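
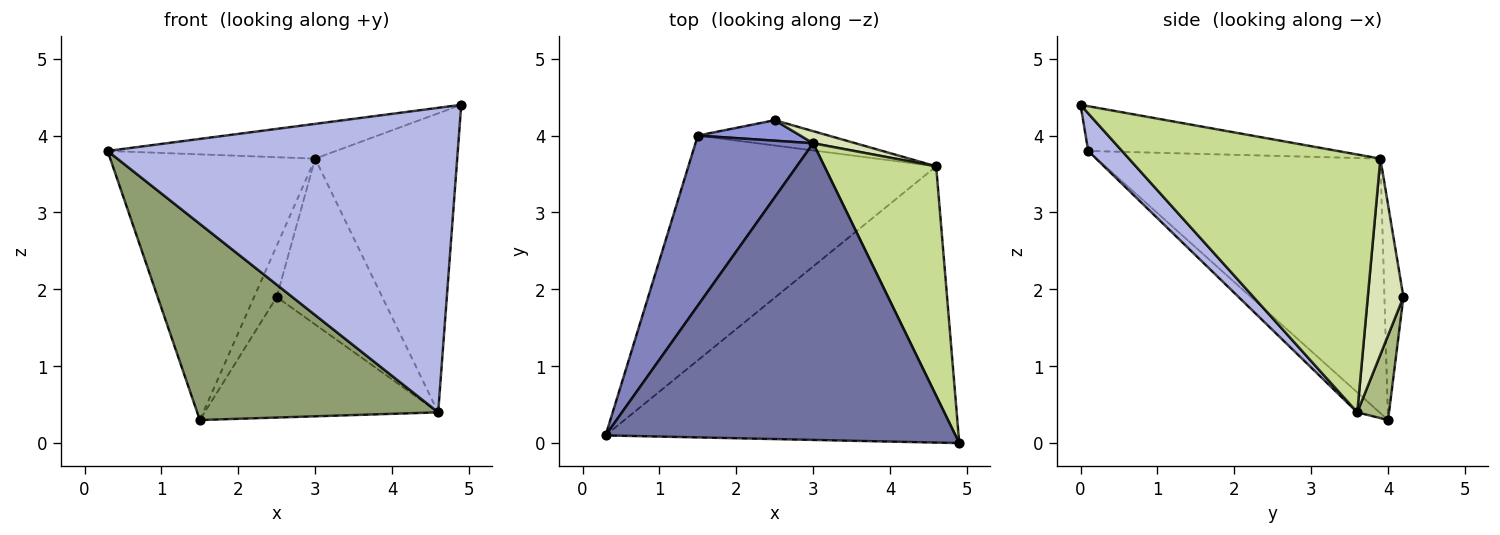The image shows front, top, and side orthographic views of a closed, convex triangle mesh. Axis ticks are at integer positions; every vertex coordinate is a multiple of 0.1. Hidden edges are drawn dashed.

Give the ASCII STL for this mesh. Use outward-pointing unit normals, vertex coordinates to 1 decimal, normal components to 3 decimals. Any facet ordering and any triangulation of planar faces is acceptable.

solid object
 facet normal -0.126 0.115 0.985
  outer loop
   vertex 3.0 3.9 3.7
   vertex 0.3 0.1 3.8
   vertex 4.9 0.0 4.4
  endloop
 endfacet
 facet normal -0.759 0.548 0.351
  outer loop
   vertex 3.0 3.9 3.7
   vertex 1.5 4.0 0.3
   vertex 0.3 0.1 3.8
  endloop
 endfacet
 facet normal -0.615 0.732 0.293
  outer loop
   vertex 3.0 3.9 3.7
   vertex 2.5 4.2 1.9
   vertex 1.5 4.0 0.3
  endloop
 endfacet
 facet normal 0.071 -0.739 -0.670
  outer loop
   vertex 4.6 3.6 0.4
   vertex 4.9 0.0 4.4
   vertex 0.3 0.1 3.8
  endloop
 endfacet
 facet normal -0.060 -0.656 -0.752
  outer loop
   vertex 4.6 3.6 0.4
   vertex 0.3 0.1 3.8
   vertex 1.5 4.0 0.3
  endloop
 endfacet
 facet normal 0.132 0.970 -0.204
  outer loop
   vertex 4.6 3.6 0.4
   vertex 1.5 4.0 0.3
   vertex 2.5 4.2 1.9
  endloop
 endfacet
 facet normal 0.815 0.460 0.353
  outer loop
   vertex 4.6 3.6 0.4
   vertex 3.0 3.9 3.7
   vertex 4.9 0.0 4.4
  endloop
 endfacet
 facet normal 0.319 0.945 0.069
  outer loop
   vertex 4.6 3.6 0.4
   vertex 2.5 4.2 1.9
   vertex 3.0 3.9 3.7
  endloop
 endfacet
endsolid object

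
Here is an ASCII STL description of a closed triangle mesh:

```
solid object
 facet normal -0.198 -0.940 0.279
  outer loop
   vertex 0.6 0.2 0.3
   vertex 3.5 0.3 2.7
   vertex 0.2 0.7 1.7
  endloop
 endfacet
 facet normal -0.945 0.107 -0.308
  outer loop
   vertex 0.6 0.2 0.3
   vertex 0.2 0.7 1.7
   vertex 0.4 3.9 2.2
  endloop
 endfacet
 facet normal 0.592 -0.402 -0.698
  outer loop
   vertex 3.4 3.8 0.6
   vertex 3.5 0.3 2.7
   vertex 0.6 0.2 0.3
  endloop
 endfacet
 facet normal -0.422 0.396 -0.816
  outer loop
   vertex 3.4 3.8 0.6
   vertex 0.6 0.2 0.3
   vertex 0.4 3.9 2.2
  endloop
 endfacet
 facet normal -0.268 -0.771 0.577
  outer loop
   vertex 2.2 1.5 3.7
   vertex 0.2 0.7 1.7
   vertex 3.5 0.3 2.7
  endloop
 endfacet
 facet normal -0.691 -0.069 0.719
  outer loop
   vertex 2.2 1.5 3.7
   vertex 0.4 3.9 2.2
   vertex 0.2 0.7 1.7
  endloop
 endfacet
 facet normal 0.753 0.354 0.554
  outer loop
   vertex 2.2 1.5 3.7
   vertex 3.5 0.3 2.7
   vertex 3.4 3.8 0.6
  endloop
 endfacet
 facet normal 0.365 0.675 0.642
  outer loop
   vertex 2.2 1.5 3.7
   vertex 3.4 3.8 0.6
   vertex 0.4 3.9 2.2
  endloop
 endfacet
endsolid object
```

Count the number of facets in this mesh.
8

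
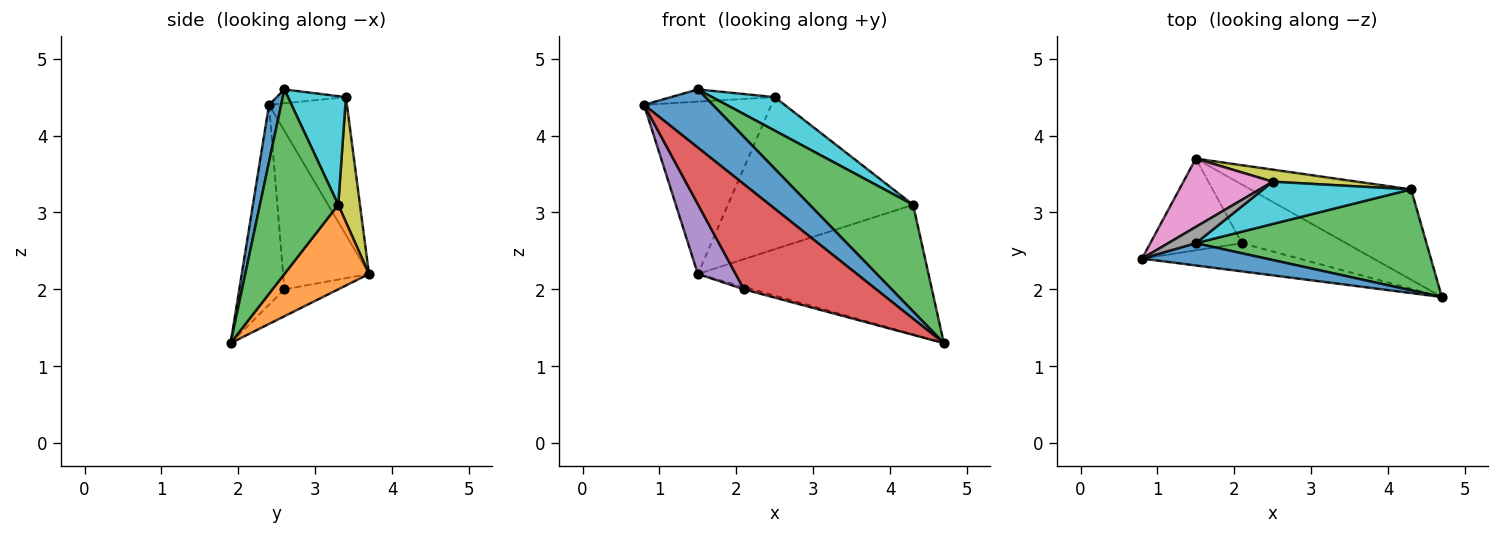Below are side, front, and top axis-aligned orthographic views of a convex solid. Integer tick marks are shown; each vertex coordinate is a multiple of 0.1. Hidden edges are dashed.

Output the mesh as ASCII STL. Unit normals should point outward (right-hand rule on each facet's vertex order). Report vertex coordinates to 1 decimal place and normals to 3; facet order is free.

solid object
 facet normal 0.162 -0.921 0.353
  outer loop
   vertex 1.5 2.6 4.6
   vertex 0.8 2.4 4.4
   vertex 4.7 1.9 1.3
  endloop
 endfacet
 facet normal 0.288 0.786 -0.547
  outer loop
   vertex 4.3 3.3 3.1
   vertex 4.7 1.9 1.3
   vertex 1.5 3.7 2.2
  endloop
 endfacet
 facet normal 0.482 -0.637 0.602
  outer loop
   vertex 4.3 3.3 3.1
   vertex 1.5 2.6 4.6
   vertex 4.7 1.9 1.3
  endloop
 endfacet
 facet normal -0.313 -0.917 -0.246
  outer loop
   vertex 2.1 2.6 2.0
   vertex 4.7 1.9 1.3
   vertex 0.8 2.4 4.4
  endloop
 endfacet
 facet normal -0.809 -0.356 -0.468
  outer loop
   vertex 2.1 2.6 2.0
   vertex 0.8 2.4 4.4
   vertex 1.5 3.7 2.2
  endloop
 endfacet
 facet normal -0.250 0.040 -0.967
  outer loop
   vertex 2.1 2.6 2.0
   vertex 1.5 3.7 2.2
   vertex 4.7 1.9 1.3
  endloop
 endfacet
 facet normal -0.494 0.808 0.320
  outer loop
   vertex 2.5 3.4 4.5
   vertex 1.5 3.7 2.2
   vertex 0.8 2.4 4.4
  endloop
 endfacet
 facet normal -0.371 0.557 0.743
  outer loop
   vertex 2.5 3.4 4.5
   vertex 0.8 2.4 4.4
   vertex 1.5 2.6 4.6
  endloop
 endfacet
 facet normal 0.116 0.990 0.079
  outer loop
   vertex 2.5 3.4 4.5
   vertex 4.3 3.3 3.1
   vertex 1.5 3.7 2.2
  endloop
 endfacet
 facet normal 0.499 -0.538 0.679
  outer loop
   vertex 2.5 3.4 4.5
   vertex 1.5 2.6 4.6
   vertex 4.3 3.3 3.1
  endloop
 endfacet
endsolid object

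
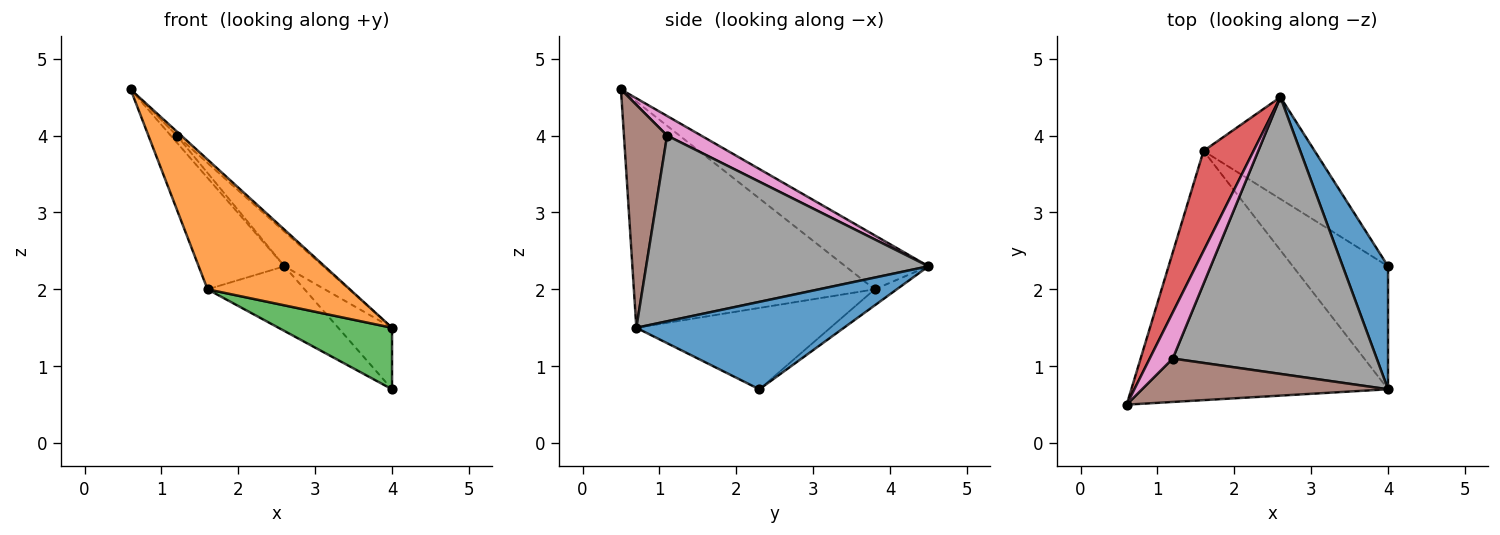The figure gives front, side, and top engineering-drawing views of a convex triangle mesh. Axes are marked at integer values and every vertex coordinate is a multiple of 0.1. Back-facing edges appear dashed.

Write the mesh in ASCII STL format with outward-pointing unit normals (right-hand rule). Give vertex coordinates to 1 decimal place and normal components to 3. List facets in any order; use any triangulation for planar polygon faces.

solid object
 facet normal 0.865 0.224 0.449
  outer loop
   vertex 4.0 2.3 0.7
   vertex 2.6 4.5 2.3
   vertex 4.0 0.7 1.5
  endloop
 endfacet
 facet normal -0.616 -0.364 -0.699
  outer loop
   vertex 1.6 3.8 2.0
   vertex 4.0 0.7 1.5
   vertex 0.6 0.5 4.6
  endloop
 endfacet
 facet normal -0.607 -0.355 -0.711
  outer loop
   vertex 1.6 3.8 2.0
   vertex 4.0 2.3 0.7
   vertex 4.0 0.7 1.5
  endloop
 endfacet
 facet normal -0.585 0.604 0.541
  outer loop
   vertex 1.6 3.8 2.0
   vertex 0.6 0.5 4.6
   vertex 2.6 4.5 2.3
  endloop
 endfacet
 facet normal -0.121 0.532 -0.838
  outer loop
   vertex 1.6 3.8 2.0
   vertex 2.6 4.5 2.3
   vertex 4.0 2.3 0.7
  endloop
 endfacet
 facet normal 0.670 0.069 0.739
  outer loop
   vertex 1.2 1.1 4.0
   vertex 0.6 0.5 4.6
   vertex 4.0 0.7 1.5
  endloop
 endfacet
 facet normal 0.643 0.114 0.757
  outer loop
   vertex 1.2 1.1 4.0
   vertex 2.6 4.5 2.3
   vertex 0.6 0.5 4.6
  endloop
 endfacet
 facet normal 0.670 0.092 0.736
  outer loop
   vertex 1.2 1.1 4.0
   vertex 4.0 0.7 1.5
   vertex 2.6 4.5 2.3
  endloop
 endfacet
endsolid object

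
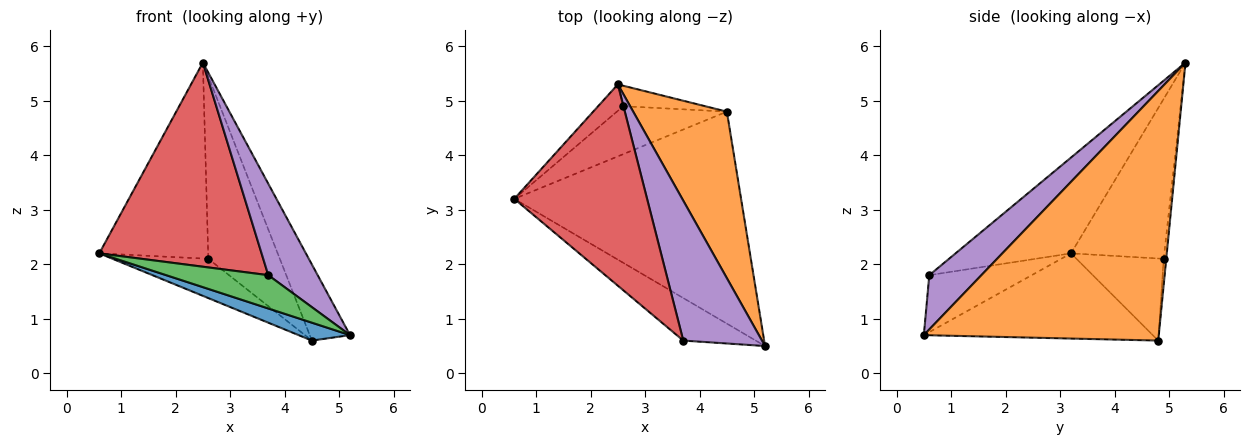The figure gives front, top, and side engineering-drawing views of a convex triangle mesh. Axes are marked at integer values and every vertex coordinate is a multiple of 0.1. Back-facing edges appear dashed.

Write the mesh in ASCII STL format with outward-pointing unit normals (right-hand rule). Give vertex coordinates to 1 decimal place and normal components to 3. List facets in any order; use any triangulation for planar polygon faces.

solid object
 facet normal -0.351 -0.079 -0.933
  outer loop
   vertex 4.5 4.8 0.6
   vertex 5.2 0.5 0.7
   vertex 0.6 3.2 2.2
  endloop
 endfacet
 facet normal 0.924 0.159 0.347
  outer loop
   vertex 2.5 5.3 5.7
   vertex 5.2 0.5 0.7
   vertex 4.5 4.8 0.6
  endloop
 endfacet
 facet normal -0.526 -0.524 -0.670
  outer loop
   vertex 3.7 0.6 1.8
   vertex 0.6 3.2 2.2
   vertex 5.2 0.5 0.7
  endloop
 endfacet
 facet normal -0.452 -0.635 0.626
  outer loop
   vertex 3.7 0.6 1.8
   vertex 2.5 5.3 5.7
   vertex 0.6 3.2 2.2
  endloop
 endfacet
 facet normal 0.500 -0.474 0.725
  outer loop
   vertex 3.7 0.6 1.8
   vertex 5.2 0.5 0.7
   vertex 2.5 5.3 5.7
  endloop
 endfacet
 facet normal -0.500 0.549 -0.670
  outer loop
   vertex 2.6 4.9 2.1
   vertex 4.5 4.8 0.6
   vertex 0.6 3.2 2.2
  endloop
 endfacet
 facet normal -0.647 0.755 -0.102
  outer loop
   vertex 2.6 4.9 2.1
   vertex 0.6 3.2 2.2
   vertex 2.5 5.3 5.7
  endloop
 endfacet
 facet normal -0.036 0.993 -0.111
  outer loop
   vertex 2.6 4.9 2.1
   vertex 2.5 5.3 5.7
   vertex 4.5 4.8 0.6
  endloop
 endfacet
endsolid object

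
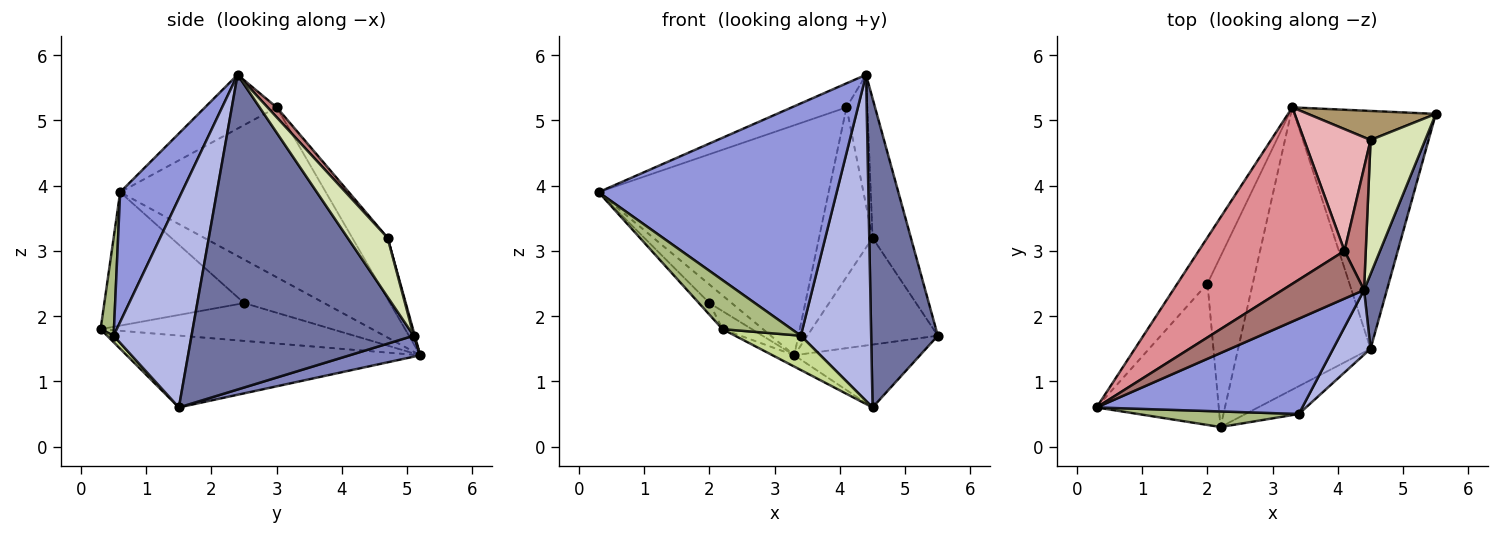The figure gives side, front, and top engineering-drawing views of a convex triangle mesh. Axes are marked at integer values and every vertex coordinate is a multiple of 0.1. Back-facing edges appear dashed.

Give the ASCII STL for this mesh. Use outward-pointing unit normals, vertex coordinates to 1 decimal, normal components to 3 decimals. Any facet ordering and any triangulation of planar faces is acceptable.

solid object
 facet normal 0.956 -0.287 0.069
  outer loop
   vertex 4.4 2.4 5.7
   vertex 4.5 1.5 0.6
   vertex 5.5 5.1 1.7
  endloop
 endfacet
 facet normal 0.142 0.253 -0.957
  outer loop
   vertex 3.3 5.2 1.4
   vertex 5.5 5.1 1.7
   vertex 4.5 1.5 0.6
  endloop
 endfacet
 facet normal 0.233 -0.900 0.369
  outer loop
   vertex 3.4 0.5 1.7
   vertex 4.4 2.4 5.7
   vertex 0.3 0.6 3.9
  endloop
 endfacet
 facet normal 0.736 -0.664 0.132
  outer loop
   vertex 3.4 0.5 1.7
   vertex 4.5 1.5 0.6
   vertex 4.4 2.4 5.7
  endloop
 endfacet
 facet normal -0.477 0.035 -0.878
  outer loop
   vertex 2.2 0.3 1.8
   vertex 3.3 5.2 1.4
   vertex 4.5 1.5 0.6
  endloop
 endfacet
 facet normal 0.181 -0.937 0.298
  outer loop
   vertex 2.2 0.3 1.8
   vertex 3.4 0.5 1.7
   vertex 0.3 0.6 3.9
  endloop
 endfacet
 facet normal 0.077 -0.775 -0.628
  outer loop
   vertex 2.2 0.3 1.8
   vertex 4.5 1.5 0.6
   vertex 3.4 0.5 1.7
  endloop
 endfacet
 facet normal 0.601 0.576 0.554
  outer loop
   vertex 4.5 4.7 3.2
   vertex 4.4 2.4 5.7
   vertex 5.5 5.1 1.7
  endloop
 endfacet
 facet normal 0.008 0.965 0.263
  outer loop
   vertex 4.5 4.7 3.2
   vertex 5.5 5.1 1.7
   vertex 3.3 5.2 1.4
  endloop
 endfacet
 facet normal -0.802 0.222 -0.554
  outer loop
   vertex 2.0 2.5 2.2
   vertex 0.3 0.6 3.9
   vertex 3.3 5.2 1.4
  endloop
 endfacet
 facet normal -0.736 0.056 -0.674
  outer loop
   vertex 2.0 2.5 2.2
   vertex 2.2 0.3 1.8
   vertex 0.3 0.6 3.9
  endloop
 endfacet
 facet normal -0.639 0.081 -0.765
  outer loop
   vertex 2.0 2.5 2.2
   vertex 3.3 5.2 1.4
   vertex 2.2 0.3 1.8
  endloop
 endfacet
 facet normal -0.508 0.387 0.769
  outer loop
   vertex 4.1 3.0 5.2
   vertex 0.3 0.6 3.9
   vertex 4.4 2.4 5.7
  endloop
 endfacet
 facet normal 0.304 0.695 0.652
  outer loop
   vertex 4.1 3.0 5.2
   vertex 4.4 2.4 5.7
   vertex 4.5 4.7 3.2
  endloop
 endfacet
 facet normal -0.579 0.647 0.496
  outer loop
   vertex 4.1 3.0 5.2
   vertex 3.3 5.2 1.4
   vertex 0.3 0.6 3.9
  endloop
 endfacet
 facet normal -0.473 0.716 0.514
  outer loop
   vertex 4.1 3.0 5.2
   vertex 4.5 4.7 3.2
   vertex 3.3 5.2 1.4
  endloop
 endfacet
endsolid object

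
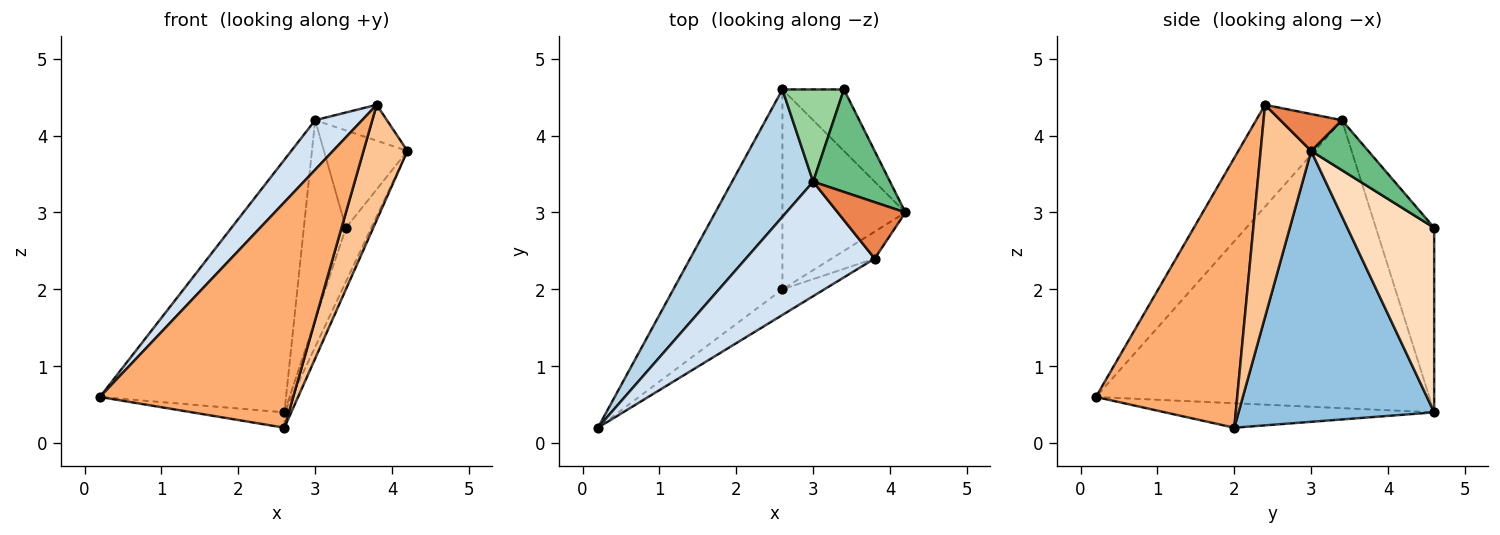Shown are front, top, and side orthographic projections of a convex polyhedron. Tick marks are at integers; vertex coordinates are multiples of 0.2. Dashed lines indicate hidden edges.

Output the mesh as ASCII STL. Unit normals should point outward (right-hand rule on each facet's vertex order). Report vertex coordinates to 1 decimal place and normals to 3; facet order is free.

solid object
 facet normal -0.218 0.075 -0.973
  outer loop
   vertex 2.6 2.0 0.2
   vertex 0.2 0.2 0.6
   vertex 2.6 4.6 0.4
  endloop
 endfacet
 facet normal 0.910 0.032 -0.413
  outer loop
   vertex 2.6 2.0 0.2
   vertex 2.6 4.6 0.4
   vertex 4.2 3.0 3.8
  endloop
 endfacet
 facet normal -0.848 0.473 0.239
  outer loop
   vertex 3.0 3.4 4.2
   vertex 2.6 4.6 0.4
   vertex 0.2 0.2 0.6
  endloop
 endfacet
 facet normal -0.587 -0.321 0.743
  outer loop
   vertex 3.8 2.4 4.4
   vertex 3.0 3.4 4.2
   vertex 0.2 0.2 0.6
  endloop
 endfacet
 facet normal 0.418 0.488 0.766
  outer loop
   vertex 3.8 2.4 4.4
   vertex 4.2 3.0 3.8
   vertex 3.0 3.4 4.2
  endloop
 endfacet
 facet normal 0.588 -0.804 -0.091
  outer loop
   vertex 3.8 2.4 4.4
   vertex 0.2 0.2 0.6
   vertex 2.6 2.0 0.2
  endloop
 endfacet
 facet normal 0.746 -0.649 -0.151
  outer loop
   vertex 3.8 2.4 4.4
   vertex 2.6 2.0 0.2
   vertex 4.2 3.0 3.8
  endloop
 endfacet
 facet normal 0.914 0.267 -0.305
  outer loop
   vertex 3.4 4.6 2.8
   vertex 4.2 3.0 3.8
   vertex 2.6 4.6 0.4
  endloop
 endfacet
 facet normal 0.426 0.623 0.656
  outer loop
   vertex 3.4 4.6 2.8
   vertex 3.0 3.4 4.2
   vertex 4.2 3.0 3.8
  endloop
 endfacet
 facet normal -0.783 0.565 0.261
  outer loop
   vertex 3.4 4.6 2.8
   vertex 2.6 4.6 0.4
   vertex 3.0 3.4 4.2
  endloop
 endfacet
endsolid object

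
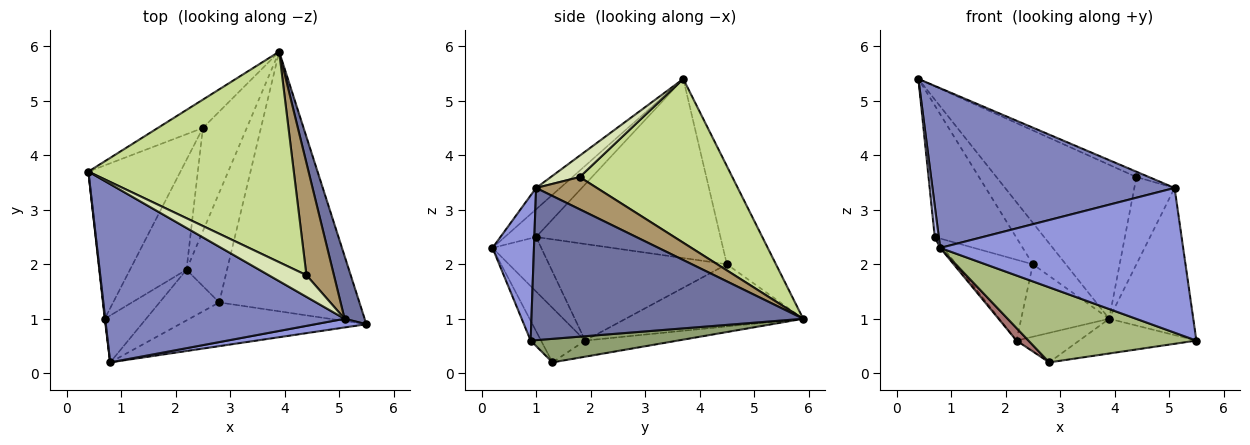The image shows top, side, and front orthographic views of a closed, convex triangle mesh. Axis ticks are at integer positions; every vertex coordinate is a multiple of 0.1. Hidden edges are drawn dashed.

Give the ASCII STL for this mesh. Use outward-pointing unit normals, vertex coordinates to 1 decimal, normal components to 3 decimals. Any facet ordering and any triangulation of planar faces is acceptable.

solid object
 facet normal 0.948 0.293 0.125
  outer loop
   vertex 5.1 1.0 3.4
   vertex 5.5 0.9 0.6
   vertex 3.9 5.9 1.0
  endloop
 endfacet
 facet normal -0.066 -0.666 0.743
  outer loop
   vertex 5.1 1.0 3.4
   vertex 0.4 3.7 5.4
   vertex 0.8 0.2 2.3
  endloop
 endfacet
 facet normal 0.168 -0.984 0.059
  outer loop
   vertex 5.1 1.0 3.4
   vertex 0.8 0.2 2.3
   vertex 5.5 0.9 0.6
  endloop
 endfacet
 facet normal -0.992 -0.128 0.017
  outer loop
   vertex 0.7 1.0 2.5
   vertex 0.8 0.2 2.3
   vertex 0.4 3.7 5.4
  endloop
 endfacet
 facet normal 0.164 0.131 -0.978
  outer loop
   vertex 2.8 1.3 0.2
   vertex 3.9 5.9 1.0
   vertex 5.5 0.9 0.6
  endloop
 endfacet
 facet normal -0.053 -0.863 -0.503
  outer loop
   vertex 2.8 1.3 0.2
   vertex 5.5 0.9 0.6
   vertex 0.8 0.2 2.3
  endloop
 endfacet
 facet normal 0.541 0.496 0.679
  outer loop
   vertex 4.4 1.8 3.6
   vertex 3.9 5.9 1.0
   vertex 0.4 3.7 5.4
  endloop
 endfacet
 facet normal 0.482 0.209 0.851
  outer loop
   vertex 4.4 1.8 3.6
   vertex 0.4 3.7 5.4
   vertex 5.1 1.0 3.4
  endloop
 endfacet
 facet normal 0.680 0.450 0.579
  outer loop
   vertex 4.4 1.8 3.6
   vertex 5.1 1.0 3.4
   vertex 3.9 5.9 1.0
  endloop
 endfacet
 facet normal -0.776 0.521 -0.356
  outer loop
   vertex 2.5 4.5 2.0
   vertex 0.4 3.7 5.4
   vertex 3.9 5.9 1.0
  endloop
 endfacet
 facet normal -0.828 0.365 -0.426
  outer loop
   vertex 2.5 4.5 2.0
   vertex 0.7 1.0 2.5
   vertex 0.4 3.7 5.4
  endloop
 endfacet
 facet normal -0.796 0.051 -0.604
  outer loop
   vertex 2.2 1.9 0.6
   vertex 0.8 0.2 2.3
   vertex 0.7 1.0 2.5
  endloop
 endfacet
 facet normal -0.664 -0.180 -0.726
  outer loop
   vertex 2.2 1.9 0.6
   vertex 2.8 1.3 0.2
   vertex 0.8 0.2 2.3
  endloop
 endfacet
 facet normal -0.358 0.243 -0.901
  outer loop
   vertex 2.2 1.9 0.6
   vertex 3.9 5.9 1.0
   vertex 2.8 1.3 0.2
  endloop
 endfacet
 facet normal -0.757 0.375 -0.535
  outer loop
   vertex 2.2 1.9 0.6
   vertex 2.5 4.5 2.0
   vertex 3.9 5.9 1.0
  endloop
 endfacet
 facet normal -0.809 0.348 -0.474
  outer loop
   vertex 2.2 1.9 0.6
   vertex 0.7 1.0 2.5
   vertex 2.5 4.5 2.0
  endloop
 endfacet
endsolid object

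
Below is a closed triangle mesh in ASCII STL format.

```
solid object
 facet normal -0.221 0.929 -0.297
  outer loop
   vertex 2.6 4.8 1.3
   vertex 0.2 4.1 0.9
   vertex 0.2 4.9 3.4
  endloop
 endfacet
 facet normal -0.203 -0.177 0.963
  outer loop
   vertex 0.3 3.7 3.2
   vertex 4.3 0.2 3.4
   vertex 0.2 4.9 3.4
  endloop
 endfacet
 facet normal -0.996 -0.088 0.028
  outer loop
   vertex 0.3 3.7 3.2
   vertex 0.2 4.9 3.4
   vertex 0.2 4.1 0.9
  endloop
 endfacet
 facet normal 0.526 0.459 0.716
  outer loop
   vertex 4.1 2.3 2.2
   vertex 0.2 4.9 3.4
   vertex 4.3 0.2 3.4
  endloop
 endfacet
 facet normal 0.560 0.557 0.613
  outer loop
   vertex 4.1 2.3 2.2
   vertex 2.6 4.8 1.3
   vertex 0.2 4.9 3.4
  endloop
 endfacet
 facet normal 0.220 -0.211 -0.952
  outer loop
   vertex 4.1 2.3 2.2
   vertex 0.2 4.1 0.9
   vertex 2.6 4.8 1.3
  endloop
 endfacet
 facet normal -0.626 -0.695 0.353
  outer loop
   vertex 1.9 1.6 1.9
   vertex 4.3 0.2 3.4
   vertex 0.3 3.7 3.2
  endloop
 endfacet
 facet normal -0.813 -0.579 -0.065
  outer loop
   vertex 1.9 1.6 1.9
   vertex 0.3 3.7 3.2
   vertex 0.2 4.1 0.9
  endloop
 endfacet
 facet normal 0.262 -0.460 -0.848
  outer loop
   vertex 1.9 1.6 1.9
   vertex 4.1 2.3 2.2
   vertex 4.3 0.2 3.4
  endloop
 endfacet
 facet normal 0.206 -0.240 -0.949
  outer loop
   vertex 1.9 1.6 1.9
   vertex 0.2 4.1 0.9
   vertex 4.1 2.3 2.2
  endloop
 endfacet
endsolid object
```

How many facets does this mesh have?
10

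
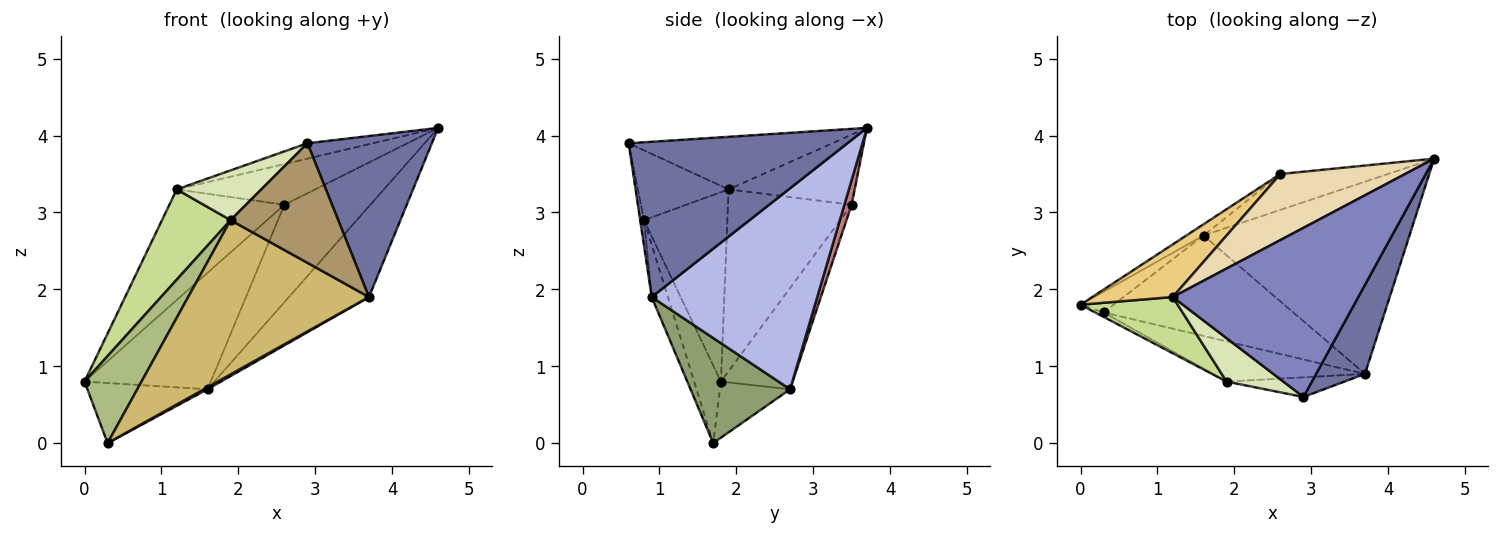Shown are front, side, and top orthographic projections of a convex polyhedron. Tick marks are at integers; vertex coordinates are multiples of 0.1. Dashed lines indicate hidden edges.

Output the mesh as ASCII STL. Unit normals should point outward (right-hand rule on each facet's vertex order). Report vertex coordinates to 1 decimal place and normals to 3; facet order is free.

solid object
 facet normal 0.838 -0.477 0.264
  outer loop
   vertex 3.7 0.9 1.9
   vertex 4.6 3.7 4.1
   vertex 2.9 0.6 3.9
  endloop
 endfacet
 facet normal -0.272 0.087 0.958
  outer loop
   vertex 1.2 1.9 3.3
   vertex 2.9 0.6 3.9
   vertex 4.6 3.7 4.1
  endloop
 endfacet
 facet normal -0.483 0.828 -0.285
  outer loop
   vertex 1.6 2.7 0.7
   vertex 0.3 1.7 0.0
   vertex 0.0 1.8 0.8
  endloop
 endfacet
 facet normal 0.662 0.320 -0.678
  outer loop
   vertex 1.6 2.7 0.7
   vertex 4.6 3.7 4.1
   vertex 3.7 0.9 1.9
  endloop
 endfacet
 facet normal 0.485 -0.018 -0.875
  outer loop
   vertex 1.6 2.7 0.7
   vertex 3.7 0.9 1.9
   vertex 0.3 1.7 0.0
  endloop
 endfacet
 facet normal -0.425 -0.904 -0.046
  outer loop
   vertex 1.9 0.8 2.9
   vertex 0.0 1.8 0.8
   vertex 0.3 1.7 0.0
  endloop
 endfacet
 facet normal -0.718 -0.591 0.368
  outer loop
   vertex 1.9 0.8 2.9
   vertex 1.2 1.9 3.3
   vertex 0.0 1.8 0.8
  endloop
 endfacet
 facet normal -0.629 -0.586 0.511
  outer loop
   vertex 1.9 0.8 2.9
   vertex 2.9 0.6 3.9
   vertex 1.2 1.9 3.3
  endloop
 endfacet
 facet normal -0.035 -0.986 -0.162
  outer loop
   vertex 1.9 0.8 2.9
   vertex 3.7 0.9 1.9
   vertex 2.9 0.6 3.9
  endloop
 endfacet
 facet normal -0.086 -0.964 -0.252
  outer loop
   vertex 1.9 0.8 2.9
   vertex 0.3 1.7 0.0
   vertex 3.7 0.9 1.9
  endloop
 endfacet
 facet normal -0.696 0.648 0.308
  outer loop
   vertex 2.6 3.5 3.1
   vertex 0.0 1.8 0.8
   vertex 1.2 1.9 3.3
  endloop
 endfacet
 facet normal -0.431 0.473 0.768
  outer loop
   vertex 2.6 3.5 3.1
   vertex 1.2 1.9 3.3
   vertex 4.6 3.7 4.1
  endloop
 endfacet
 facet normal -0.493 0.866 -0.084
  outer loop
   vertex 2.6 3.5 3.1
   vertex 1.6 2.7 0.7
   vertex 0.0 1.8 0.8
  endloop
 endfacet
 facet normal 0.079 0.935 -0.345
  outer loop
   vertex 2.6 3.5 3.1
   vertex 4.6 3.7 4.1
   vertex 1.6 2.7 0.7
  endloop
 endfacet
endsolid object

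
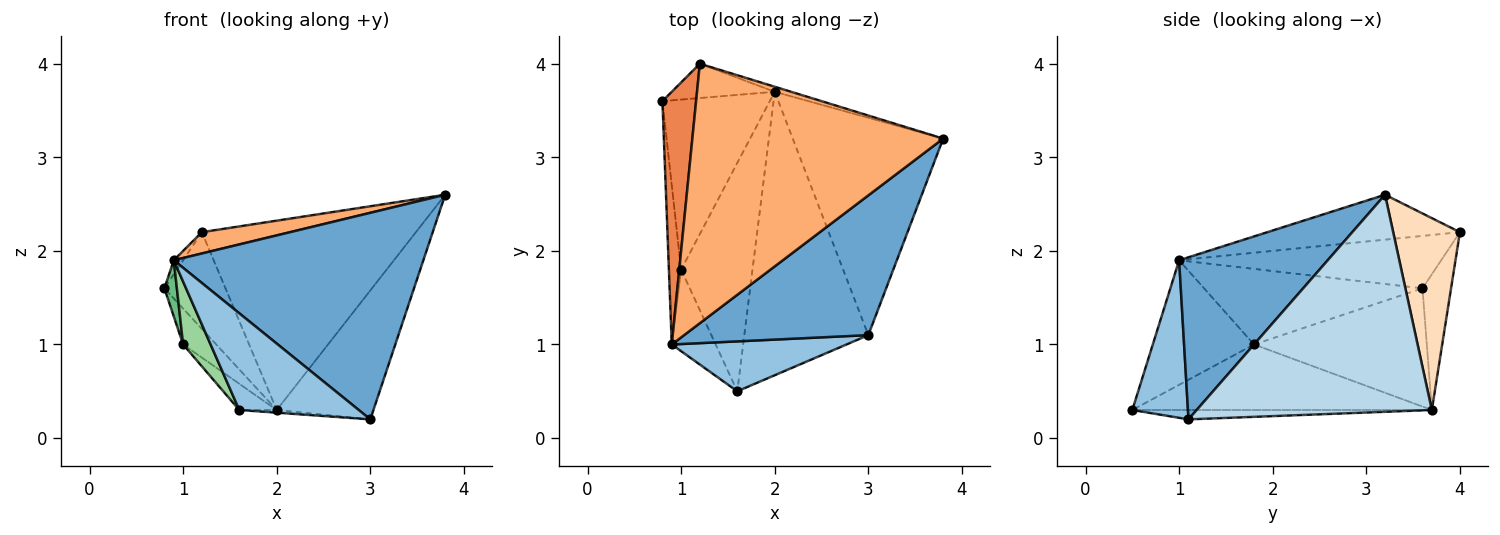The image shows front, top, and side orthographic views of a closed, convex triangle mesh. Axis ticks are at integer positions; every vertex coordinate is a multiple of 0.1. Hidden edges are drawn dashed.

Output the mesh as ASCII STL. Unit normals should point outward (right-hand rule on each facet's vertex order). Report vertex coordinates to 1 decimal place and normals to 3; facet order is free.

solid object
 facet normal 0.442 -0.743 0.503
  outer loop
   vertex 0.9 1.0 1.9
   vertex 3.0 1.1 0.2
   vertex 3.8 3.2 2.6
  endloop
 endfacet
 facet normal 0.382 -0.821 0.424
  outer loop
   vertex 0.9 1.0 1.9
   vertex 1.6 0.5 0.3
   vertex 3.0 1.1 0.2
  endloop
 endfacet
 facet normal 0.779 0.320 -0.540
  outer loop
   vertex 2.0 3.7 0.3
   vertex 3.8 3.2 2.6
   vertex 3.0 1.1 0.2
  endloop
 endfacet
 facet normal -0.075 0.009 -0.997
  outer loop
   vertex 2.0 3.7 0.3
   vertex 3.0 1.1 0.2
   vertex 1.6 0.5 0.3
  endloop
 endfacet
 facet normal -0.841 0.030 0.541
  outer loop
   vertex 1.2 4.0 2.2
   vertex 0.8 3.6 1.6
   vertex 0.9 1.0 1.9
  endloop
 endfacet
 facet normal -0.176 -0.081 0.981
  outer loop
   vertex 1.2 4.0 2.2
   vertex 0.9 1.0 1.9
   vertex 3.8 3.2 2.6
  endloop
 endfacet
 facet normal -0.403 0.862 -0.306
  outer loop
   vertex 1.2 4.0 2.2
   vertex 2.0 3.7 0.3
   vertex 0.8 3.6 1.6
  endloop
 endfacet
 facet normal 0.298 0.954 -0.025
  outer loop
   vertex 1.2 4.0 2.2
   vertex 3.8 3.2 2.6
   vertex 2.0 3.7 0.3
  endloop
 endfacet
 facet normal -0.986 -0.056 -0.160
  outer loop
   vertex 1.0 1.8 1.0
   vertex 0.9 1.0 1.9
   vertex 0.8 3.6 1.6
  endloop
 endfacet
 facet normal -0.914 -0.248 -0.322
  outer loop
   vertex 1.0 1.8 1.0
   vertex 1.6 0.5 0.3
   vertex 0.9 1.0 1.9
  endloop
 endfacet
 facet normal -0.733 0.140 -0.666
  outer loop
   vertex 1.0 1.8 1.0
   vertex 0.8 3.6 1.6
   vertex 2.0 3.7 0.3
  endloop
 endfacet
 facet normal -0.674 0.084 -0.734
  outer loop
   vertex 1.0 1.8 1.0
   vertex 2.0 3.7 0.3
   vertex 1.6 0.5 0.3
  endloop
 endfacet
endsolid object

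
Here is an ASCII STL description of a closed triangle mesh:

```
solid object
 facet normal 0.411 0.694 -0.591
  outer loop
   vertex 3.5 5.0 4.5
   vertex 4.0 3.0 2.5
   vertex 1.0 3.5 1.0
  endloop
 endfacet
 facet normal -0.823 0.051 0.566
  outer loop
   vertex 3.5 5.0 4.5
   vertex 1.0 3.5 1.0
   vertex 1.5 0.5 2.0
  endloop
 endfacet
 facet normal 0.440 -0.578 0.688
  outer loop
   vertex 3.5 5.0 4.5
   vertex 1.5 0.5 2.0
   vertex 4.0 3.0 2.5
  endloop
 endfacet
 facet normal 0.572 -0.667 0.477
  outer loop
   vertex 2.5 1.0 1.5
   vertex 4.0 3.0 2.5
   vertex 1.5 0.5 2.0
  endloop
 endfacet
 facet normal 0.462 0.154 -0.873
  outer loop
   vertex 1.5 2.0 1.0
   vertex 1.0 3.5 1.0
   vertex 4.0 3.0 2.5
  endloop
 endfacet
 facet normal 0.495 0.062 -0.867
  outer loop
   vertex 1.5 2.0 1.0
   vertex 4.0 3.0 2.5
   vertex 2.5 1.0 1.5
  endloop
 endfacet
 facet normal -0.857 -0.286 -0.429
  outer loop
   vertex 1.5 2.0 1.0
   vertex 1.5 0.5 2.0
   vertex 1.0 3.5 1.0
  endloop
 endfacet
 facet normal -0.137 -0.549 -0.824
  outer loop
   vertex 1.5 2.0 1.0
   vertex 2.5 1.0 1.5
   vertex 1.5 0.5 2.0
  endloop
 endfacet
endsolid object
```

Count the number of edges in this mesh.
12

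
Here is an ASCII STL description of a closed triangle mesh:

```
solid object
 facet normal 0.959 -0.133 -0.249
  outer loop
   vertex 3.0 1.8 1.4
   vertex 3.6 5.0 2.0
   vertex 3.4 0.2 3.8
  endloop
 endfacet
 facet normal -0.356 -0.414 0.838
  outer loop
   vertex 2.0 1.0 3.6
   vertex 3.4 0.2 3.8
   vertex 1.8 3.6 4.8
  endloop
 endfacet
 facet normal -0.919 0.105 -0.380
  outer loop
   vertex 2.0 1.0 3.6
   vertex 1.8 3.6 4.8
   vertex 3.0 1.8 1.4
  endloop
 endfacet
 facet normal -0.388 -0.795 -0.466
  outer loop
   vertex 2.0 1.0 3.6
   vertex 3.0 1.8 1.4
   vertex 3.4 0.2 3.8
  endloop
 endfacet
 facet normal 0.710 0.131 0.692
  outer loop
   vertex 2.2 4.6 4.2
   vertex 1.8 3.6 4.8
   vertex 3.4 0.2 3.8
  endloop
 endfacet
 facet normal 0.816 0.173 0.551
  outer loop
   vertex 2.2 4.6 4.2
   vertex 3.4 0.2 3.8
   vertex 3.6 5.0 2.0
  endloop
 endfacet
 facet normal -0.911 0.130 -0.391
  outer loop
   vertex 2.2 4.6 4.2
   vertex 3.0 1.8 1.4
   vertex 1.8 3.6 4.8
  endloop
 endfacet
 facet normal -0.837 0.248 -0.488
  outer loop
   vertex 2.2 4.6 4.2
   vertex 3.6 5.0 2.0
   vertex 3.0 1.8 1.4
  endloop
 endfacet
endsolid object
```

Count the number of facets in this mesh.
8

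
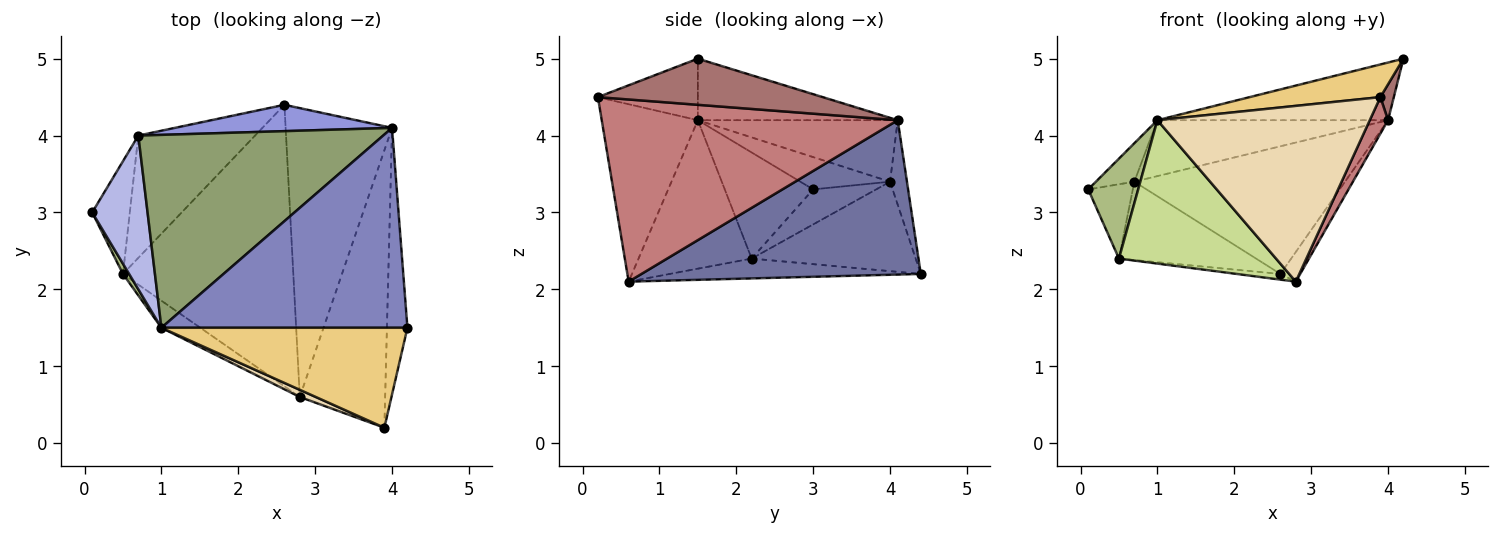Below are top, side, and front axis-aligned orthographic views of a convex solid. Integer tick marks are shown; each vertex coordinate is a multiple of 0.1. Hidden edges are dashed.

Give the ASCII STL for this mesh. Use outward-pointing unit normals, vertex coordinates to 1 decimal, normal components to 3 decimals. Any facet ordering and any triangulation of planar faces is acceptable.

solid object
 facet normal 0.822 0.058 -0.567
  outer loop
   vertex 4.0 4.1 4.2
   vertex 2.8 0.6 2.1
   vertex 2.6 4.4 2.2
  endloop
 endfacet
 facet normal -0.234 0.269 0.934
  outer loop
   vertex 1.0 1.5 4.2
   vertex 4.2 1.5 5.0
   vertex 4.0 4.1 4.2
  endloop
 endfacet
 facet normal -0.078 0.976 0.201
  outer loop
   vertex 0.7 4.0 3.4
   vertex 4.0 4.1 4.2
   vertex 2.6 4.4 2.2
  endloop
 endfacet
 facet normal -0.493 0.211 0.844
  outer loop
   vertex 0.7 4.0 3.4
   vertex 0.1 3.0 3.3
   vertex 1.0 1.5 4.2
  endloop
 endfacet
 facet normal -0.235 0.271 0.934
  outer loop
   vertex 0.7 4.0 3.4
   vertex 1.0 1.5 4.2
   vertex 4.0 4.1 4.2
  endloop
 endfacet
 facet normal -0.869 -0.491 0.050
  outer loop
   vertex 0.5 2.2 2.4
   vertex 1.0 1.5 4.2
   vertex 0.1 3.0 3.3
  endloop
 endfacet
 facet normal -0.578 -0.802 -0.151
  outer loop
   vertex 0.5 2.2 2.4
   vertex 2.8 0.6 2.1
   vertex 1.0 1.5 4.2
  endloop
 endfacet
 facet normal -0.116 0.020 -0.993
  outer loop
   vertex 0.5 2.2 2.4
   vertex 2.6 4.4 2.2
   vertex 2.8 0.6 2.1
  endloop
 endfacet
 facet normal -0.614 0.434 -0.659
  outer loop
   vertex 0.5 2.2 2.4
   vertex 0.1 3.0 3.3
   vertex 0.7 4.0 3.4
  endloop
 endfacet
 facet normal -0.542 0.453 -0.707
  outer loop
   vertex 0.5 2.2 2.4
   vertex 0.7 4.0 3.4
   vertex 2.6 4.4 2.2
  endloop
 endfacet
 facet normal -0.231 -0.302 0.925
  outer loop
   vertex 3.9 0.2 4.5
   vertex 4.2 1.5 5.0
   vertex 1.0 1.5 4.2
  endloop
 endfacet
 facet normal -0.412 -0.910 0.037
  outer loop
   vertex 3.9 0.2 4.5
   vertex 1.0 1.5 4.2
   vertex 2.8 0.6 2.1
  endloop
 endfacet
 facet normal 0.912 -0.055 -0.406
  outer loop
   vertex 3.9 0.2 4.5
   vertex 4.0 4.1 4.2
   vertex 4.2 1.5 5.0
  endloop
 endfacet
 facet normal 0.904 -0.056 -0.424
  outer loop
   vertex 3.9 0.2 4.5
   vertex 2.8 0.6 2.1
   vertex 4.0 4.1 4.2
  endloop
 endfacet
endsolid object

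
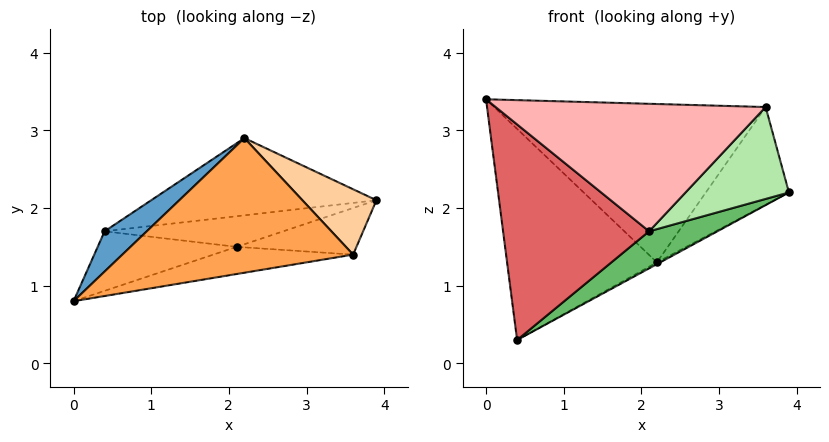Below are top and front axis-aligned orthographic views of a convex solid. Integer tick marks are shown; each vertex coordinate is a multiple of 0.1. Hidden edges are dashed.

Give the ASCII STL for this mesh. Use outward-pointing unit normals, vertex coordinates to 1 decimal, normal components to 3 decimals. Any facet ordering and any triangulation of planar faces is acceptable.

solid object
 facet normal -0.605 0.782 0.149
  outer loop
   vertex 0.4 1.7 0.3
   vertex 0.0 0.8 3.4
   vertex 2.2 2.9 1.3
  endloop
 endfacet
 facet normal 0.475 0.020 -0.880
  outer loop
   vertex 0.4 1.7 0.3
   vertex 2.2 2.9 1.3
   vertex 3.9 2.1 2.2
  endloop
 endfacet
 facet normal -0.108 0.757 0.644
  outer loop
   vertex 3.6 1.4 3.3
   vertex 2.2 2.9 1.3
   vertex 0.0 0.8 3.4
  endloop
 endfacet
 facet normal 0.097 0.828 0.553
  outer loop
   vertex 3.6 1.4 3.3
   vertex 3.9 2.1 2.2
   vertex 2.2 2.9 1.3
  endloop
 endfacet
 facet normal 0.398 -0.707 -0.584
  outer loop
   vertex 2.1 1.5 1.7
   vertex 0.4 1.7 0.3
   vertex 3.9 2.1 2.2
  endloop
 endfacet
 facet normal 0.390 -0.821 -0.417
  outer loop
   vertex 2.1 1.5 1.7
   vertex 3.9 2.1 2.2
   vertex 3.6 1.4 3.3
  endloop
 endfacet
 facet normal 0.105 -0.959 -0.265
  outer loop
   vertex 2.1 1.5 1.7
   vertex 0.0 0.8 3.4
   vertex 0.4 1.7 0.3
  endloop
 endfacet
 facet normal 0.155 -0.966 -0.206
  outer loop
   vertex 2.1 1.5 1.7
   vertex 3.6 1.4 3.3
   vertex 0.0 0.8 3.4
  endloop
 endfacet
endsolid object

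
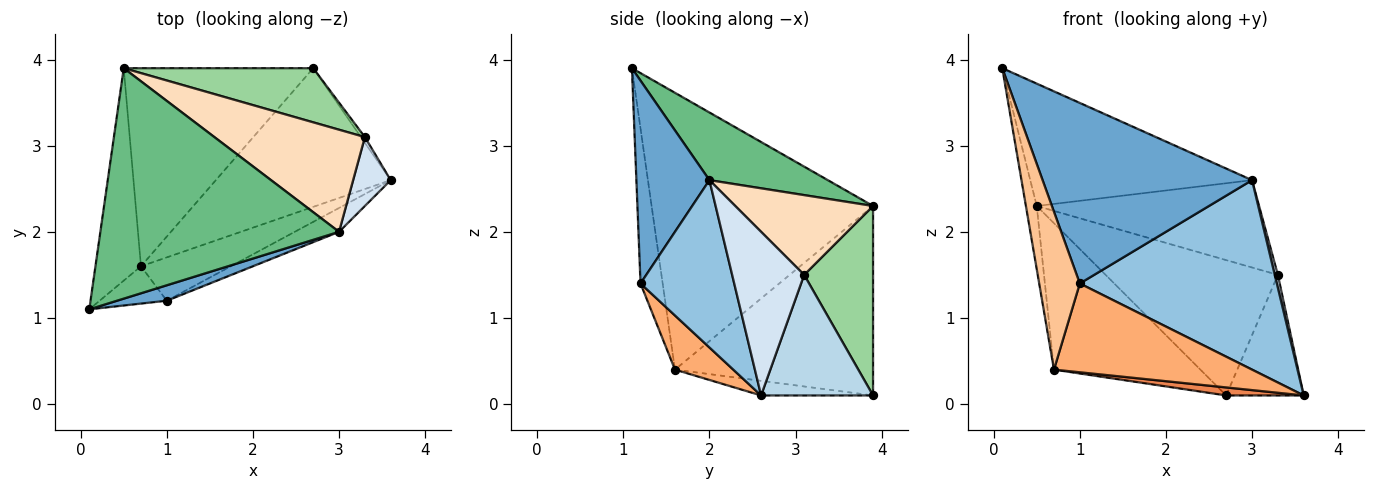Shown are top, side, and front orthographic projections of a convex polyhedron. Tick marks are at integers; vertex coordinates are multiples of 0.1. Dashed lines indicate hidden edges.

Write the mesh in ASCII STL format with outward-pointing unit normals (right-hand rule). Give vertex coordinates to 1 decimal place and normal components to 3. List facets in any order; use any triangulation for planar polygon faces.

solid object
 facet normal 0.328 -0.941 0.080
  outer loop
   vertex 3.0 2.0 2.6
   vertex 0.1 1.1 3.9
   vertex 1.0 1.2 1.4
  endloop
 endfacet
 facet normal 0.427 -0.897 -0.113
  outer loop
   vertex 3.0 2.0 2.6
   vertex 1.0 1.2 1.4
   vertex 3.6 2.6 0.1
  endloop
 endfacet
 facet normal 0.822 0.569 -0.027
  outer loop
   vertex 3.3 3.1 1.5
   vertex 3.6 2.6 0.1
   vertex 2.7 3.9 0.1
  endloop
 endfacet
 facet normal 0.974 -0.042 0.224
  outer loop
   vertex 3.3 3.1 1.5
   vertex 3.0 2.0 2.6
   vertex 3.6 2.6 0.1
  endloop
 endfacet
 facet normal -0.083 -0.058 -0.995
  outer loop
   vertex 0.7 1.6 0.4
   vertex 2.7 3.9 0.1
   vertex 3.6 2.6 0.1
  endloop
 endfacet
 facet normal 0.256 -0.869 -0.424
  outer loop
   vertex 0.7 1.6 0.4
   vertex 3.6 2.6 0.1
   vertex 1.0 1.2 1.4
  endloop
 endfacet
 facet normal -0.469 -0.860 -0.203
  outer loop
   vertex 0.7 1.6 0.4
   vertex 1.0 1.2 1.4
   vertex 0.1 1.1 3.9
  endloop
 endfacet
 facet normal 0.374 0.603 0.705
  outer loop
   vertex 0.5 3.9 2.3
   vertex 3.0 2.0 2.6
   vertex 3.3 3.1 1.5
  endloop
 endfacet
 facet normal 0.243 0.455 0.857
  outer loop
   vertex 0.5 3.9 2.3
   vertex 0.1 1.1 3.9
   vertex 3.0 2.0 2.6
  endloop
 endfacet
 facet normal 0.348 0.870 0.348
  outer loop
   vertex 0.5 3.9 2.3
   vertex 3.3 3.1 1.5
   vertex 2.7 3.9 0.1
  endloop
 endfacet
 facet normal -0.986 0.048 -0.162
  outer loop
   vertex 0.5 3.9 2.3
   vertex 0.7 1.6 0.4
   vertex 0.1 1.1 3.9
  endloop
 endfacet
 facet normal -0.627 0.463 -0.627
  outer loop
   vertex 0.5 3.9 2.3
   vertex 2.7 3.9 0.1
   vertex 0.7 1.6 0.4
  endloop
 endfacet
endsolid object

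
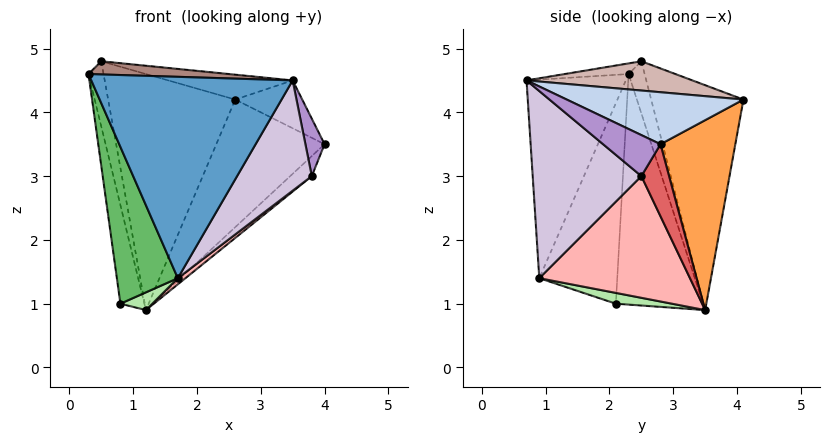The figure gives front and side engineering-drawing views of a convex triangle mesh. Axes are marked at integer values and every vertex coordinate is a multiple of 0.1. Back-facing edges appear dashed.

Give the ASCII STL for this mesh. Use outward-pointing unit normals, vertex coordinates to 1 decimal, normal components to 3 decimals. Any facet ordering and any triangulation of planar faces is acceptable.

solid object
 facet normal -0.434 -0.880 0.195
  outer loop
   vertex 1.7 0.9 1.4
   vertex 3.5 0.7 4.5
   vertex 0.3 2.3 4.6
  endloop
 endfacet
 facet normal 0.595 0.226 0.771
  outer loop
   vertex 2.6 4.1 4.2
   vertex 3.5 0.7 4.5
   vertex 4.0 2.8 3.5
  endloop
 endfacet
 facet normal 0.530 0.766 -0.364
  outer loop
   vertex 2.6 4.1 4.2
   vertex 4.0 2.8 3.5
   vertex 1.2 3.5 0.9
  endloop
 endfacet
 facet normal -0.954 0.262 -0.147
  outer loop
   vertex 0.8 2.1 1.0
   vertex 0.3 2.3 4.6
   vertex 1.2 3.5 0.9
  endloop
 endfacet
 facet normal -0.786 -0.614 -0.075
  outer loop
   vertex 0.8 2.1 1.0
   vertex 1.7 0.9 1.4
   vertex 0.3 2.3 4.6
  endloop
 endfacet
 facet normal 0.243 -0.138 -0.960
  outer loop
   vertex 0.8 2.1 1.0
   vertex 1.2 3.5 0.9
   vertex 1.7 0.9 1.4
  endloop
 endfacet
 facet normal 0.651 0.507 -0.565
  outer loop
   vertex 3.8 2.5 3.0
   vertex 1.2 3.5 0.9
   vertex 4.0 2.8 3.5
  endloop
 endfacet
 facet normal 0.621 -0.031 -0.783
  outer loop
   vertex 3.8 2.5 3.0
   vertex 1.7 0.9 1.4
   vertex 1.2 3.5 0.9
  endloop
 endfacet
 facet normal 0.932 -0.311 -0.186
  outer loop
   vertex 3.8 2.5 3.0
   vertex 4.0 2.8 3.5
   vertex 3.5 0.7 4.5
  endloop
 endfacet
 facet normal 0.733 -0.504 -0.458
  outer loop
   vertex 3.8 2.5 3.0
   vertex 3.5 0.7 4.5
   vertex 1.7 0.9 1.4
  endloop
 endfacet
 facet normal -0.249 -0.549 0.798
  outer loop
   vertex 0.5 2.5 4.8
   vertex 0.3 2.3 4.6
   vertex 3.5 0.7 4.5
  endloop
 endfacet
 facet normal 0.177 0.133 0.975
  outer loop
   vertex 0.5 2.5 4.8
   vertex 3.5 0.7 4.5
   vertex 2.6 4.1 4.2
  endloop
 endfacet
 facet normal -0.728 0.684 0.045
  outer loop
   vertex 0.5 2.5 4.8
   vertex 1.2 3.5 0.9
   vertex 0.3 2.3 4.6
  endloop
 endfacet
 facet normal -0.584 0.805 0.102
  outer loop
   vertex 0.5 2.5 4.8
   vertex 2.6 4.1 4.2
   vertex 1.2 3.5 0.9
  endloop
 endfacet
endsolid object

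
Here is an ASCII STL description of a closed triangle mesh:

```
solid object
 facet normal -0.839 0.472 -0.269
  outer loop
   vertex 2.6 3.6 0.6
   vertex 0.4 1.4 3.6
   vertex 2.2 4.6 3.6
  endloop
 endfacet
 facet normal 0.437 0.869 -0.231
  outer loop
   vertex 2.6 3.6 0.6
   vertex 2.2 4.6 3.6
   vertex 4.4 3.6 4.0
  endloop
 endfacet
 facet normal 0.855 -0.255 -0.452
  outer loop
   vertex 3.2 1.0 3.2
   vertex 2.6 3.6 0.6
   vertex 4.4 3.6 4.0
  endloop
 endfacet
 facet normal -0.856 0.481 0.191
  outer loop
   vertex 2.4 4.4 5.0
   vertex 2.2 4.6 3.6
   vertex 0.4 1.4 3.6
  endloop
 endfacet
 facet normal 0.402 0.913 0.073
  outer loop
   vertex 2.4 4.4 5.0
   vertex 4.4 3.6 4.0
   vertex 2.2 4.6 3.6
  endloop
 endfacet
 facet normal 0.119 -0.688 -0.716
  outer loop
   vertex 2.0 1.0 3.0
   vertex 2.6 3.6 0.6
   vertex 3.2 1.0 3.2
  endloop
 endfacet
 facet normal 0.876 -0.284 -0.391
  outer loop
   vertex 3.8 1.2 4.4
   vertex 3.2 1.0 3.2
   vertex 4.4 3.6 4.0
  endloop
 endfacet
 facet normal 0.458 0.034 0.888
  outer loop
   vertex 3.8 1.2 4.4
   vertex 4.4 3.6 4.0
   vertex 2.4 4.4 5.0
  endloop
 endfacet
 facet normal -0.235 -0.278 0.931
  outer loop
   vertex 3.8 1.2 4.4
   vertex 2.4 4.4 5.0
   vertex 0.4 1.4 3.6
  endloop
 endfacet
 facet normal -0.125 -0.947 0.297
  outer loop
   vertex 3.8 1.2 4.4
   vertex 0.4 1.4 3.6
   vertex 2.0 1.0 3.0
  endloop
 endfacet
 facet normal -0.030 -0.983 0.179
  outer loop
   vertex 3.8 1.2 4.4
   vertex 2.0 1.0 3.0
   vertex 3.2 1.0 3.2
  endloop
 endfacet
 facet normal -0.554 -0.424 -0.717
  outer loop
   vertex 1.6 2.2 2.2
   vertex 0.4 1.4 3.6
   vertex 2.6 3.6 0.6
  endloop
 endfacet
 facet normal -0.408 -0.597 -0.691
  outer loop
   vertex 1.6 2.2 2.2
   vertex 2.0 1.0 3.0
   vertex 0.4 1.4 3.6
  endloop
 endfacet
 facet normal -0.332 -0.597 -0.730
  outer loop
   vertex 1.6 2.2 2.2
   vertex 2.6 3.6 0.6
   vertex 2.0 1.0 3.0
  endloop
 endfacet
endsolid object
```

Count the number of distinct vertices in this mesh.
9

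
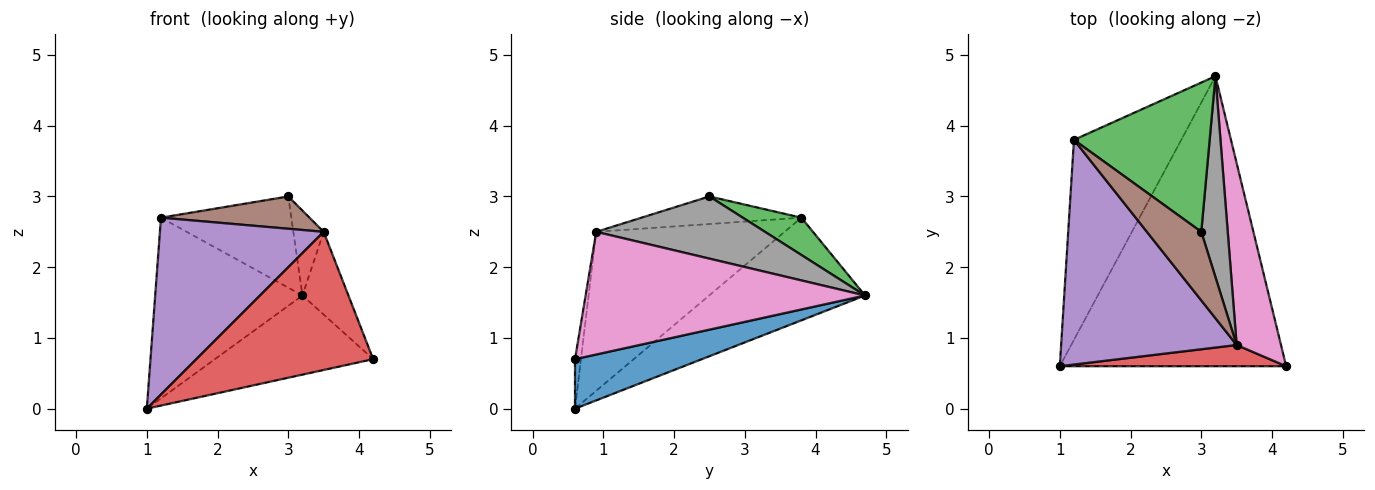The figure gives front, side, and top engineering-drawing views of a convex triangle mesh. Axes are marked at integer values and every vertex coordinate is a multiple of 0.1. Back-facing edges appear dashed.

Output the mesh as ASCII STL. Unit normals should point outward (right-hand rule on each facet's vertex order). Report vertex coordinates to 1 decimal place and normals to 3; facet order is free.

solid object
 facet normal 0.206 0.258 -0.944
  outer loop
   vertex 3.2 4.7 1.6
   vertex 4.2 0.6 0.7
   vertex 1.0 0.6 0.0
  endloop
 endfacet
 facet normal -0.579 0.547 -0.605
  outer loop
   vertex 1.2 3.8 2.7
   vertex 3.2 4.7 1.6
   vertex 1.0 0.6 0.0
  endloop
 endfacet
 facet normal 0.228 0.508 0.831
  outer loop
   vertex 1.2 3.8 2.7
   vertex 3.0 2.5 3.0
   vertex 3.2 4.7 1.6
  endloop
 endfacet
 facet normal -0.033 -0.988 0.152
  outer loop
   vertex 3.5 0.9 2.5
   vertex 1.0 0.6 0.0
   vertex 4.2 0.6 0.7
  endloop
 endfacet
 facet normal -0.580 -0.504 0.640
  outer loop
   vertex 3.5 0.9 2.5
   vertex 1.2 3.8 2.7
   vertex 1.0 0.6 0.0
  endloop
 endfacet
 facet normal -0.417 -0.387 0.822
  outer loop
   vertex 3.5 0.9 2.5
   vertex 3.0 2.5 3.0
   vertex 1.2 3.8 2.7
  endloop
 endfacet
 facet normal 0.929 0.153 0.336
  outer loop
   vertex 3.5 0.9 2.5
   vertex 4.2 0.6 0.7
   vertex 3.2 4.7 1.6
  endloop
 endfacet
 facet normal 0.908 0.163 0.386
  outer loop
   vertex 3.5 0.9 2.5
   vertex 3.2 4.7 1.6
   vertex 3.0 2.5 3.0
  endloop
 endfacet
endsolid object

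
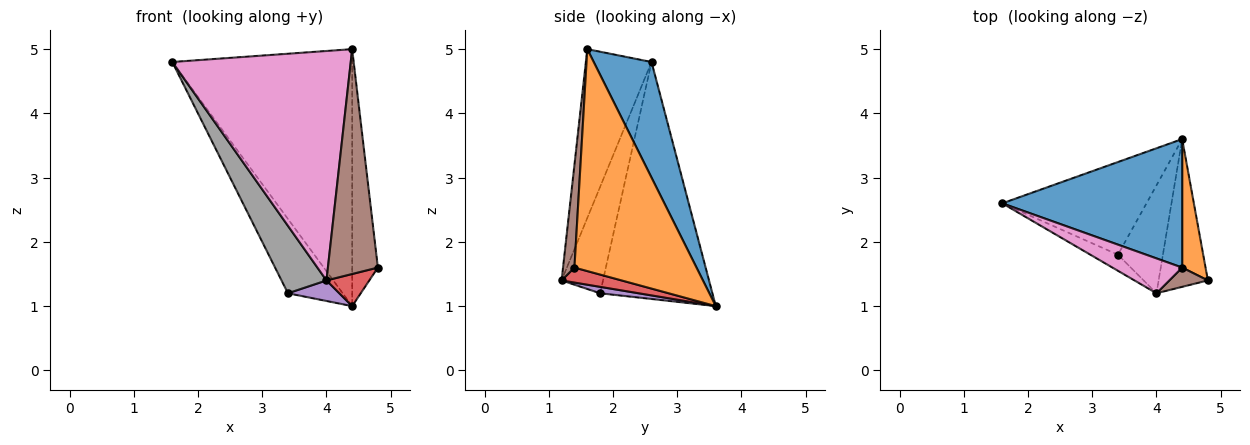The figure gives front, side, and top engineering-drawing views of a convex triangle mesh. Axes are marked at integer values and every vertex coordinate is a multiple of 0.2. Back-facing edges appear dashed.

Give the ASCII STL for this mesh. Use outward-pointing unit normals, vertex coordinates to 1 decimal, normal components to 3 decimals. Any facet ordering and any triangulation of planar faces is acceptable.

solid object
 facet normal 0.276 0.860 0.430
  outer loop
   vertex 4.4 1.6 5.0
   vertex 4.4 3.6 1.0
   vertex 1.6 2.6 4.8
  endloop
 endfacet
 facet normal 0.973 0.205 0.102
  outer loop
   vertex 4.4 1.6 5.0
   vertex 4.8 1.4 1.6
   vertex 4.4 3.6 1.0
  endloop
 endfacet
 facet normal -0.789 0.385 -0.480
  outer loop
   vertex 3.4 1.8 1.2
   vertex 1.6 2.6 4.8
   vertex 4.4 3.6 1.0
  endloop
 endfacet
 facet normal 0.285 -0.204 -0.937
  outer loop
   vertex 4.0 1.2 1.4
   vertex 4.4 3.6 1.0
   vertex 4.8 1.4 1.6
  endloop
 endfacet
 facet normal 0.139 -0.185 -0.973
  outer loop
   vertex 4.0 1.2 1.4
   vertex 3.4 1.8 1.2
   vertex 4.4 3.6 1.0
  endloop
 endfacet
 facet normal 0.222 -0.971 0.083
  outer loop
   vertex 4.0 1.2 1.4
   vertex 4.8 1.4 1.6
   vertex 4.4 1.6 5.0
  endloop
 endfacet
 facet normal -0.342 -0.929 0.141
  outer loop
   vertex 4.0 1.2 1.4
   vertex 4.4 1.6 5.0
   vertex 1.6 2.6 4.8
  endloop
 endfacet
 facet normal -0.667 -0.725 -0.173
  outer loop
   vertex 4.0 1.2 1.4
   vertex 1.6 2.6 4.8
   vertex 3.4 1.8 1.2
  endloop
 endfacet
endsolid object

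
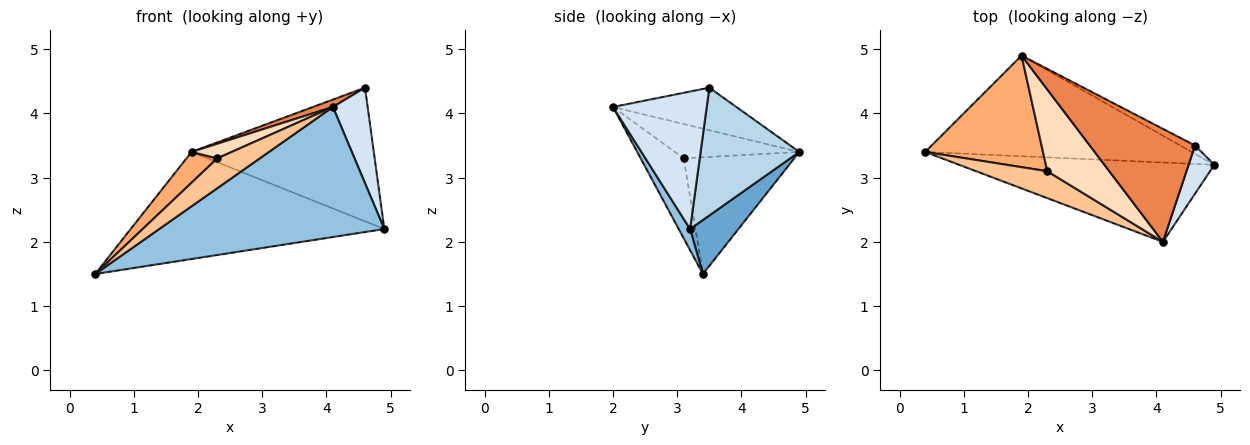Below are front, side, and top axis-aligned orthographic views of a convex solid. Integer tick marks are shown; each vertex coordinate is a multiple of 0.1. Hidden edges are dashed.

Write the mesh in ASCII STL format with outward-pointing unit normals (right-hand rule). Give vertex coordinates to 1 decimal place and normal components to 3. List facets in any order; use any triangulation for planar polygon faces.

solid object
 facet normal 0.138 0.722 -0.678
  outer loop
   vertex 1.9 4.9 3.4
   vertex 4.9 3.2 2.2
   vertex 0.4 3.4 1.5
  endloop
 endfacet
 facet normal 0.043 -0.853 -0.520
  outer loop
   vertex 4.1 2.0 4.1
   vertex 0.4 3.4 1.5
   vertex 4.9 3.2 2.2
  endloop
 endfacet
 facet normal 0.476 0.878 -0.055
  outer loop
   vertex 4.6 3.5 4.4
   vertex 4.9 3.2 2.2
   vertex 1.9 4.9 3.4
  endloop
 endfacet
 facet normal 0.924 -0.342 0.173
  outer loop
   vertex 4.6 3.5 4.4
   vertex 4.1 2.0 4.1
   vertex 4.9 3.2 2.2
  endloop
 endfacet
 facet normal -0.374 -0.060 0.925
  outer loop
   vertex 4.6 3.5 4.4
   vertex 1.9 4.9 3.4
   vertex 4.1 2.0 4.1
  endloop
 endfacet
 facet normal -0.691 -0.192 0.697
  outer loop
   vertex 2.3 3.1 3.3
   vertex 1.9 4.9 3.4
   vertex 0.4 3.4 1.5
  endloop
 endfacet
 facet normal -0.601 -0.594 0.535
  outer loop
   vertex 2.3 3.1 3.3
   vertex 0.4 3.4 1.5
   vertex 4.1 2.0 4.1
  endloop
 endfacet
 facet normal -0.479 -0.154 0.864
  outer loop
   vertex 2.3 3.1 3.3
   vertex 4.1 2.0 4.1
   vertex 1.9 4.9 3.4
  endloop
 endfacet
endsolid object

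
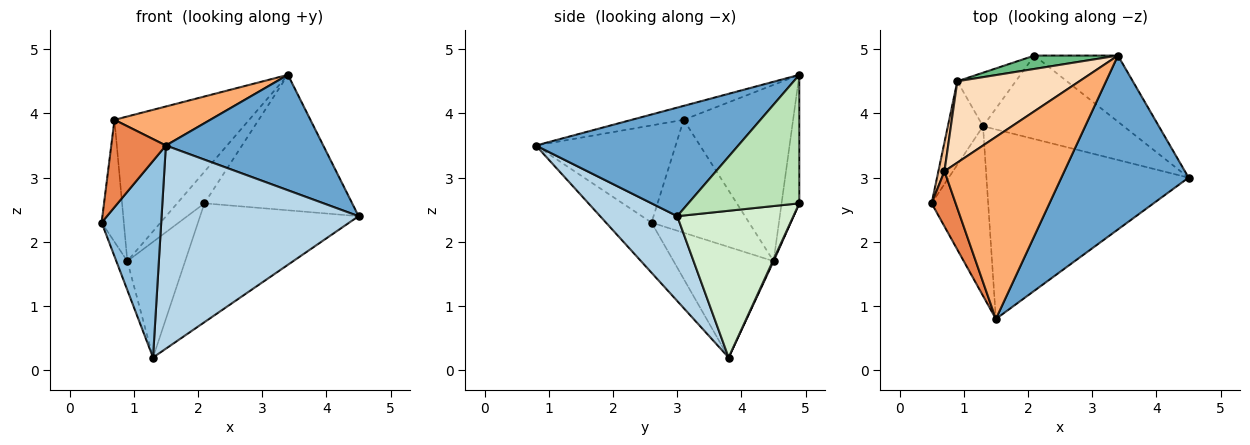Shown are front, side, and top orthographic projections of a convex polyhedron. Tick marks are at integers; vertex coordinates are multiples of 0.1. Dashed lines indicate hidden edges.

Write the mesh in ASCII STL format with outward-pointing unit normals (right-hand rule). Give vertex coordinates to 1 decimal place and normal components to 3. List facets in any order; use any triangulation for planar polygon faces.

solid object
 facet normal 0.579 -0.451 0.679
  outer loop
   vertex 1.5 0.8 3.5
   vertex 4.5 3.0 2.4
   vertex 3.4 4.9 4.6
  endloop
 endfacet
 facet normal -0.501 -0.655 -0.565
  outer loop
   vertex 1.5 0.8 3.5
   vertex 0.5 2.6 2.3
   vertex 1.3 3.8 0.2
  endloop
 endfacet
 facet normal 0.275 -0.703 -0.656
  outer loop
   vertex 1.5 0.8 3.5
   vertex 1.3 3.8 0.2
   vertex 4.5 3.0 2.4
  endloop
 endfacet
 facet normal -0.948 0.104 -0.301
  outer loop
   vertex 0.9 4.5 1.7
   vertex 1.3 3.8 0.2
   vertex 0.5 2.6 2.3
  endloop
 endfacet
 facet normal -0.908 -0.355 0.224
  outer loop
   vertex 0.7 3.1 3.9
   vertex 0.5 2.6 2.3
   vertex 1.5 0.8 3.5
  endloop
 endfacet
 facet normal -0.113 -0.208 0.972
  outer loop
   vertex 0.7 3.1 3.9
   vertex 1.5 0.8 3.5
   vertex 3.4 4.9 4.6
  endloop
 endfacet
 facet normal -0.974 0.222 0.052
  outer loop
   vertex 0.7 3.1 3.9
   vertex 0.9 4.5 1.7
   vertex 0.5 2.6 2.3
  endloop
 endfacet
 facet normal -0.578 0.711 0.400
  outer loop
   vertex 0.7 3.1 3.9
   vertex 3.4 4.9 4.6
   vertex 0.9 4.5 1.7
  endloop
 endfacet
 facet normal -0.514 0.790 0.334
  outer loop
   vertex 2.1 4.9 2.6
   vertex 0.9 4.5 1.7
   vertex 3.4 4.9 4.6
  endloop
 endfacet
 facet normal 0.013 0.907 -0.420
  outer loop
   vertex 2.1 4.9 2.6
   vertex 1.3 3.8 0.2
   vertex 0.9 4.5 1.7
  endloop
 endfacet
 facet normal 0.559 0.745 -0.364
  outer loop
   vertex 2.1 4.9 2.6
   vertex 3.4 4.9 4.6
   vertex 4.5 3.0 2.4
  endloop
 endfacet
 facet normal 0.514 0.702 -0.493
  outer loop
   vertex 2.1 4.9 2.6
   vertex 4.5 3.0 2.4
   vertex 1.3 3.8 0.2
  endloop
 endfacet
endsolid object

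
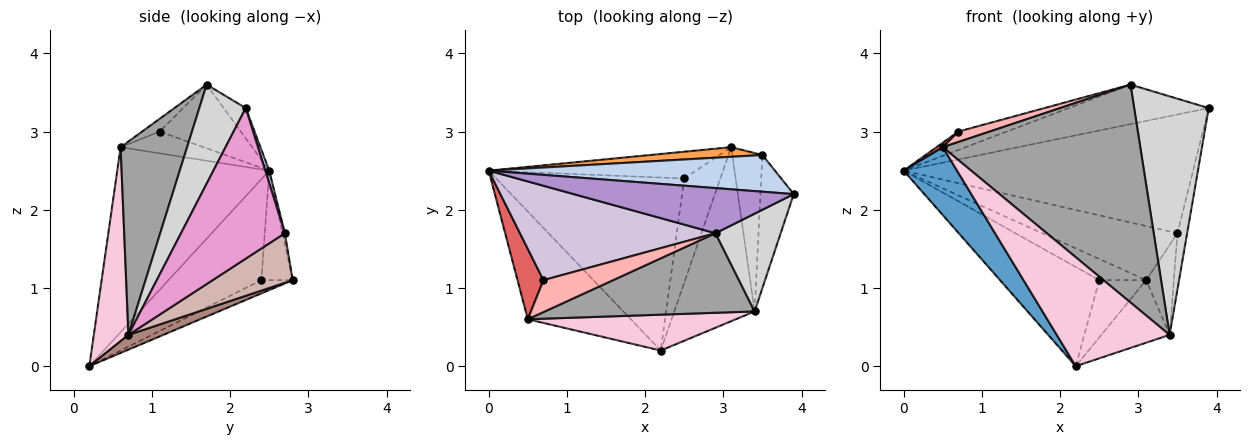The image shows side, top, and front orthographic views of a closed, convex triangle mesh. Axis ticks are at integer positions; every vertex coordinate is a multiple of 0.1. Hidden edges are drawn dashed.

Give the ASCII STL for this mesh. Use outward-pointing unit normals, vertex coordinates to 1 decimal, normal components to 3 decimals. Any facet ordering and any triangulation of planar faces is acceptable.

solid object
 facet normal -0.835 -0.293 -0.465
  outer loop
   vertex 0.5 0.6 2.8
   vertex 0.0 2.5 2.5
   vertex 2.2 0.2 0.0
  endloop
 endfacet
 facet normal 0.013 0.955 0.295
  outer loop
   vertex 3.5 2.7 1.7
   vertex 0.0 2.5 2.5
   vertex 3.9 2.2 3.3
  endloop
 endfacet
 facet normal -0.016 0.984 0.175
  outer loop
   vertex 3.5 2.7 1.7
   vertex 3.1 2.8 1.1
   vertex 0.0 2.5 2.5
  endloop
 endfacet
 facet normal -0.422 0.451 -0.786
  outer loop
   vertex 2.5 2.4 1.1
   vertex 2.2 0.2 0.0
   vertex 0.0 2.5 2.5
  endloop
 endfacet
 facet normal -0.383 0.574 -0.724
  outer loop
   vertex 2.5 2.4 1.1
   vertex 0.0 2.5 2.5
   vertex 3.1 2.8 1.1
  endloop
 endfacet
 facet normal -0.306 0.459 -0.834
  outer loop
   vertex 2.5 2.4 1.1
   vertex 3.1 2.8 1.1
   vertex 2.2 0.2 0.0
  endloop
 endfacet
 facet normal -0.643 -0.049 0.764
  outer loop
   vertex 0.7 1.1 3.0
   vertex 0.0 2.5 2.5
   vertex 0.5 0.6 2.8
  endloop
 endfacet
 facet normal -0.172 -0.306 0.936
  outer loop
   vertex 2.9 1.7 3.6
   vertex 0.7 1.1 3.0
   vertex 0.5 0.6 2.8
  endloop
 endfacet
 facet normal -0.103 0.655 0.748
  outer loop
   vertex 2.9 1.7 3.6
   vertex 3.9 2.2 3.3
   vertex 0.0 2.5 2.5
  endloop
 endfacet
 facet normal -0.305 0.182 0.935
  outer loop
   vertex 2.9 1.7 3.6
   vertex 0.0 2.5 2.5
   vertex 0.7 1.1 3.0
  endloop
 endfacet
 facet normal 0.170 0.333 -0.927
  outer loop
   vertex 3.4 0.7 0.4
   vertex 2.2 0.2 0.0
   vertex 3.1 2.8 1.1
  endloop
 endfacet
 facet normal 0.819 0.283 -0.499
  outer loop
   vertex 3.4 0.7 0.4
   vertex 3.1 2.8 1.1
   vertex 3.5 2.7 1.7
  endloop
 endfacet
 facet normal 0.972 0.091 -0.215
  outer loop
   vertex 3.4 0.7 0.4
   vertex 3.5 2.7 1.7
   vertex 3.9 2.2 3.3
  endloop
 endfacet
 facet normal 0.280 -0.912 0.300
  outer loop
   vertex 3.4 0.7 0.4
   vertex 0.5 0.6 2.8
   vertex 2.2 0.2 0.0
  endloop
 endfacet
 facet normal 0.302 -0.896 0.327
  outer loop
   vertex 3.4 0.7 0.4
   vertex 2.9 1.7 3.6
   vertex 0.5 0.6 2.8
  endloop
 endfacet
 facet normal 0.499 -0.802 0.329
  outer loop
   vertex 3.4 0.7 0.4
   vertex 3.9 2.2 3.3
   vertex 2.9 1.7 3.6
  endloop
 endfacet
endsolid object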